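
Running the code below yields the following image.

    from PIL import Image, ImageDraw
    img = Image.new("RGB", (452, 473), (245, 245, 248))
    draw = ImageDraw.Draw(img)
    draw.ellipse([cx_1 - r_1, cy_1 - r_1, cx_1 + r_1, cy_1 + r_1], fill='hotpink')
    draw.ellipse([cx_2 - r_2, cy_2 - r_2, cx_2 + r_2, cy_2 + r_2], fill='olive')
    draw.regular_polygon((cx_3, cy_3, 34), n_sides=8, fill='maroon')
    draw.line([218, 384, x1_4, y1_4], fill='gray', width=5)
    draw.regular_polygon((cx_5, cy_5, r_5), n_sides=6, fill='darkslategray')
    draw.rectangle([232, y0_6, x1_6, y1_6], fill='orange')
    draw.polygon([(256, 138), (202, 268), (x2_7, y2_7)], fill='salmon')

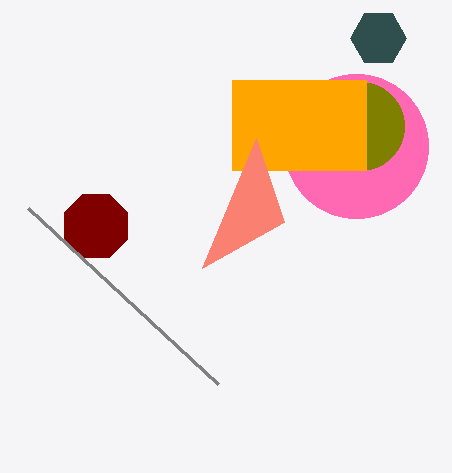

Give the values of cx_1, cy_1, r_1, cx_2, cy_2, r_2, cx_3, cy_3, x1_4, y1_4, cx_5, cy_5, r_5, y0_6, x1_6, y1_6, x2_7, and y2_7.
cx_1 = 356; cy_1 = 146; r_1 = 72; cx_2 = 360; cy_2 = 126; r_2 = 44; cx_3 = 96; cy_3 = 226; x1_4 = 28; y1_4 = 208; cx_5 = 378; cy_5 = 38; r_5 = 28; y0_6 = 80; x1_6 = 366; y1_6 = 170; x2_7 = 284; y2_7 = 222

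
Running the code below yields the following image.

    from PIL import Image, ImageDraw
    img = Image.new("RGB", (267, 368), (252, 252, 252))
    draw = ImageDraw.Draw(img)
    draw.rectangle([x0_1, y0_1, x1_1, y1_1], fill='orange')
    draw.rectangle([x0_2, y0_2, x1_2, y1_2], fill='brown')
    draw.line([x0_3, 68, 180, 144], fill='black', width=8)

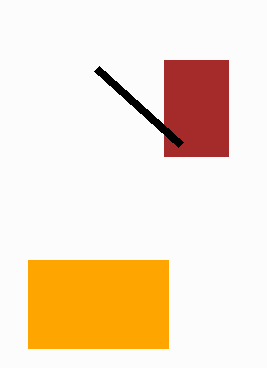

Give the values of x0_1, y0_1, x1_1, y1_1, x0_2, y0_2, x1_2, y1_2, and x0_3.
x0_1 = 28; y0_1 = 260; x1_1 = 168; y1_1 = 348; x0_2 = 164; y0_2 = 60; x1_2 = 228; y1_2 = 156; x0_3 = 96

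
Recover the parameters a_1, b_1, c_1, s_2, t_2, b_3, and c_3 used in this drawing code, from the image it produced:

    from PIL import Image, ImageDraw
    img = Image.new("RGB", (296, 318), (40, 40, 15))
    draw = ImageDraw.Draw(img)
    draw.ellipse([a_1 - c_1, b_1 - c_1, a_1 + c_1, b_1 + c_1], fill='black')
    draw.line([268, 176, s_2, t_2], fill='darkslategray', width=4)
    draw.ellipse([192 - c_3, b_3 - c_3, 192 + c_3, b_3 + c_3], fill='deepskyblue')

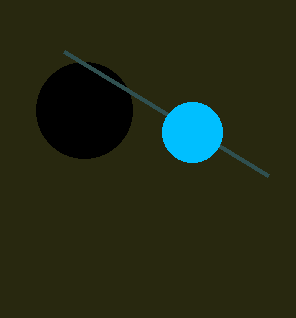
a_1 = 84; b_1 = 110; c_1 = 48; s_2 = 64; t_2 = 52; b_3 = 132; c_3 = 30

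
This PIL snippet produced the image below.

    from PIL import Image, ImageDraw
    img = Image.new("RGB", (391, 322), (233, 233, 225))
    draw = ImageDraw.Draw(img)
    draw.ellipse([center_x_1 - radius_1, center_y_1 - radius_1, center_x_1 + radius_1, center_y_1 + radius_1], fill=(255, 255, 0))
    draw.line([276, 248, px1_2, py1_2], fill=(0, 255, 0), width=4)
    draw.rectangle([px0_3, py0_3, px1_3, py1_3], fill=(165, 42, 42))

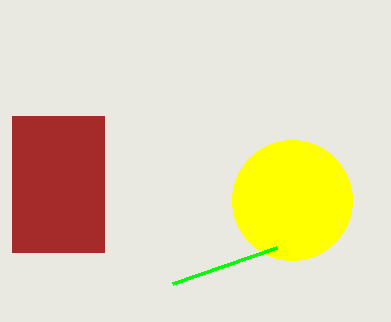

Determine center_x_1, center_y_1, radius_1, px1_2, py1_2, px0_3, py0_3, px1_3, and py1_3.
center_x_1 = 292; center_y_1 = 200; radius_1 = 60; px1_2 = 172; py1_2 = 284; px0_3 = 12; py0_3 = 116; px1_3 = 104; py1_3 = 252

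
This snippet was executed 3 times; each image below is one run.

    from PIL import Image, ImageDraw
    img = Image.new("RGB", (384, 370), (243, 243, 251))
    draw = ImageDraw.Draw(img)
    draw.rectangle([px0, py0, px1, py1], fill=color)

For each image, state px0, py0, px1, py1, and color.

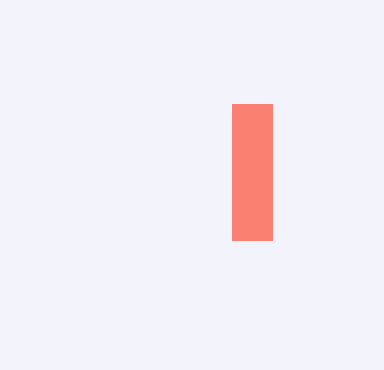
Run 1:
px0 = 232; py0 = 104; px1 = 272; py1 = 240; color = 'salmon'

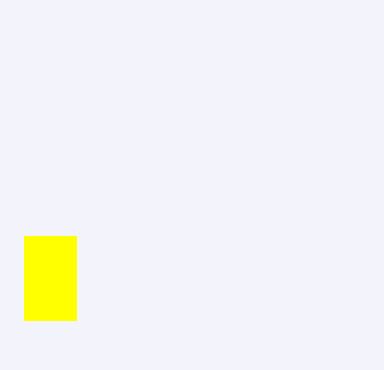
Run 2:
px0 = 24; py0 = 236; px1 = 76; py1 = 320; color = 'yellow'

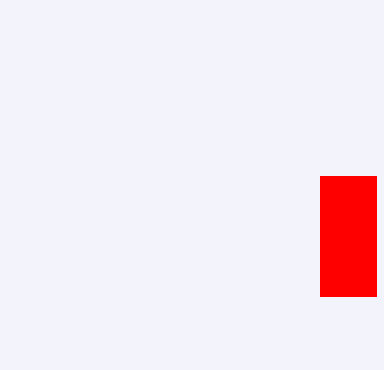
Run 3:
px0 = 320
py0 = 176
px1 = 376
py1 = 296
color = 'red'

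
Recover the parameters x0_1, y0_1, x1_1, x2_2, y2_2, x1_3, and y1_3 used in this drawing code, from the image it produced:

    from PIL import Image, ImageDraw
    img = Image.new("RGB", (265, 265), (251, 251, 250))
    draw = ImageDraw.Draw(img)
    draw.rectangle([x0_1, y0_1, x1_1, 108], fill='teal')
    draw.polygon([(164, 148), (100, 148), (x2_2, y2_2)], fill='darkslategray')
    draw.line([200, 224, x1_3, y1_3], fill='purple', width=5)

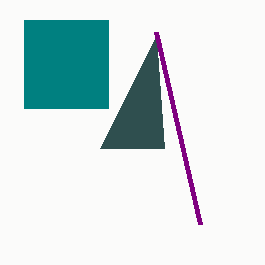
x0_1 = 24; y0_1 = 20; x1_1 = 108; x2_2 = 156; y2_2 = 36; x1_3 = 156; y1_3 = 32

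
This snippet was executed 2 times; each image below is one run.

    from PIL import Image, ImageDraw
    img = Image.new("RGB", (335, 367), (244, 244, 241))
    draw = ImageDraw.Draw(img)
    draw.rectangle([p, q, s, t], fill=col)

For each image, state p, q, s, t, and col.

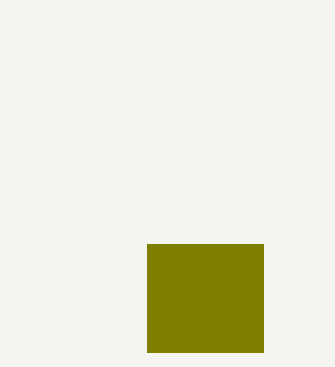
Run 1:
p = 147; q = 244; s = 263; t = 352; col = 'olive'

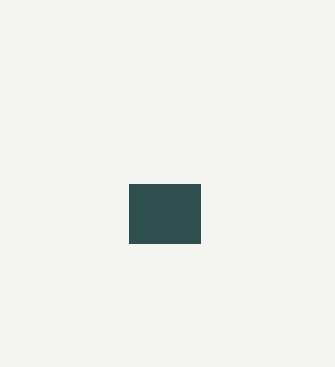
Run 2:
p = 129; q = 184; s = 200; t = 243; col = 'darkslategray'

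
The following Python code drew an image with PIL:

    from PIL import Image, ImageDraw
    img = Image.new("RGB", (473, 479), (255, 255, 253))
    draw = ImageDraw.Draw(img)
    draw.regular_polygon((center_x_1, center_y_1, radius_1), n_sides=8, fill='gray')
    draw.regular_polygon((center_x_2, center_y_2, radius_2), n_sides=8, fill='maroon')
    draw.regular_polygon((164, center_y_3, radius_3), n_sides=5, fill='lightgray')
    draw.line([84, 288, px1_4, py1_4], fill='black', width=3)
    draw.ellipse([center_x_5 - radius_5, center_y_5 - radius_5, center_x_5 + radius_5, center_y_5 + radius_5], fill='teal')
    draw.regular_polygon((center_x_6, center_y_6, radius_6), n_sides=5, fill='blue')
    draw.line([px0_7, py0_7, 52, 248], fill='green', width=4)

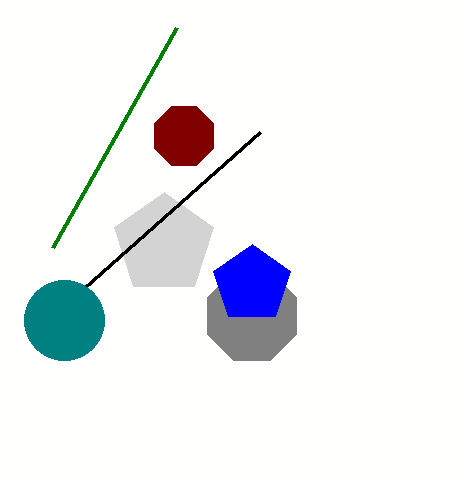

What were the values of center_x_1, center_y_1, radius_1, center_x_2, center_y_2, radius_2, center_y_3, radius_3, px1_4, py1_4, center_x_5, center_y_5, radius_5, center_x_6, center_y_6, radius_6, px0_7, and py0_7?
center_x_1 = 252, center_y_1 = 316, radius_1 = 48, center_x_2 = 184, center_y_2 = 136, radius_2 = 32, center_y_3 = 244, radius_3 = 52, px1_4 = 260, py1_4 = 132, center_x_5 = 64, center_y_5 = 320, radius_5 = 40, center_x_6 = 252, center_y_6 = 284, radius_6 = 40, px0_7 = 176, py0_7 = 28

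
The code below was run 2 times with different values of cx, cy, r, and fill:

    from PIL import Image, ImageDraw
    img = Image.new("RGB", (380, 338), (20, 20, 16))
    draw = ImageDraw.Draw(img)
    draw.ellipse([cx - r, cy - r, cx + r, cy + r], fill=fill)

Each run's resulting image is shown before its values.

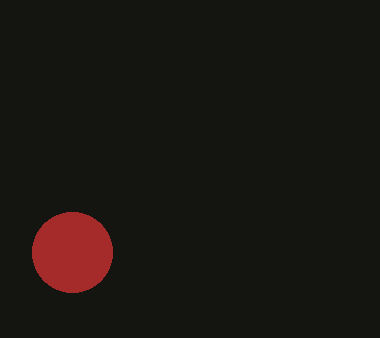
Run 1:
cx = 72
cy = 252
r = 40
fill = 'brown'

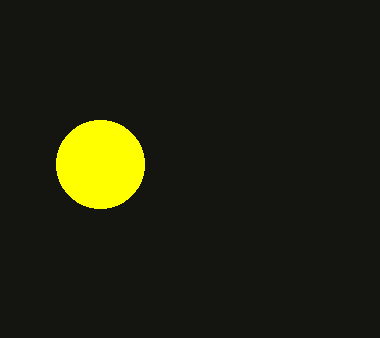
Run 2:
cx = 100, cy = 164, r = 44, fill = 'yellow'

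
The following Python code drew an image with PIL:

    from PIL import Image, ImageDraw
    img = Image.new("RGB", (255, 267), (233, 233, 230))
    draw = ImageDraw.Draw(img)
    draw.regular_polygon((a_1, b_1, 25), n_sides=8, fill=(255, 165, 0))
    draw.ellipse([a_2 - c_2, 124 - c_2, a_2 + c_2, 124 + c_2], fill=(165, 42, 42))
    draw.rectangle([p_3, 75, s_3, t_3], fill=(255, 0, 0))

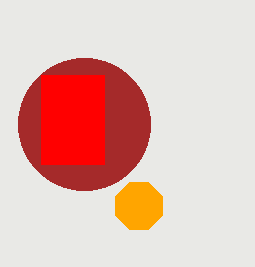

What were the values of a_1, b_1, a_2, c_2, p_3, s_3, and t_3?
a_1 = 139; b_1 = 206; a_2 = 84; c_2 = 66; p_3 = 41; s_3 = 104; t_3 = 164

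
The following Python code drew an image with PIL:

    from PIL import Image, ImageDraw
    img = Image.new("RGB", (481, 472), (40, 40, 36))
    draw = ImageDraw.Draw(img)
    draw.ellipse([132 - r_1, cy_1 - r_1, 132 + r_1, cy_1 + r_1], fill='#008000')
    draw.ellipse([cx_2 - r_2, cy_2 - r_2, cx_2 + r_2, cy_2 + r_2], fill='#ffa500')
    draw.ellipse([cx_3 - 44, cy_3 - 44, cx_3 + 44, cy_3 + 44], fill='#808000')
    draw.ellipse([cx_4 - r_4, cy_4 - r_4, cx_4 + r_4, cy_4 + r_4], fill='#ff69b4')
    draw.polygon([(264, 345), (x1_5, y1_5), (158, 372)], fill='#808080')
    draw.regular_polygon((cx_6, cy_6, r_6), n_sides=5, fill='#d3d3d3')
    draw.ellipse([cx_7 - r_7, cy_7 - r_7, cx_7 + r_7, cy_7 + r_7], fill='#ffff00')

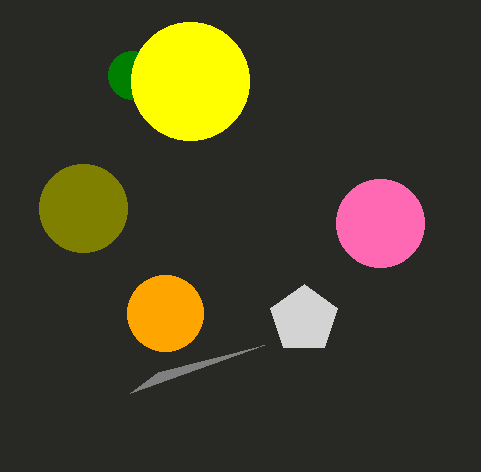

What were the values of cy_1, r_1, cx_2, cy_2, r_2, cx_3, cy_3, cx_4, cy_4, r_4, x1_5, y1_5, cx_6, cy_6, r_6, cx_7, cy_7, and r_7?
cy_1 = 75; r_1 = 24; cx_2 = 165; cy_2 = 313; r_2 = 38; cx_3 = 83; cy_3 = 208; cx_4 = 380; cy_4 = 223; r_4 = 44; x1_5 = 130; y1_5 = 393; cx_6 = 304; cy_6 = 319; r_6 = 35; cx_7 = 190; cy_7 = 81; r_7 = 59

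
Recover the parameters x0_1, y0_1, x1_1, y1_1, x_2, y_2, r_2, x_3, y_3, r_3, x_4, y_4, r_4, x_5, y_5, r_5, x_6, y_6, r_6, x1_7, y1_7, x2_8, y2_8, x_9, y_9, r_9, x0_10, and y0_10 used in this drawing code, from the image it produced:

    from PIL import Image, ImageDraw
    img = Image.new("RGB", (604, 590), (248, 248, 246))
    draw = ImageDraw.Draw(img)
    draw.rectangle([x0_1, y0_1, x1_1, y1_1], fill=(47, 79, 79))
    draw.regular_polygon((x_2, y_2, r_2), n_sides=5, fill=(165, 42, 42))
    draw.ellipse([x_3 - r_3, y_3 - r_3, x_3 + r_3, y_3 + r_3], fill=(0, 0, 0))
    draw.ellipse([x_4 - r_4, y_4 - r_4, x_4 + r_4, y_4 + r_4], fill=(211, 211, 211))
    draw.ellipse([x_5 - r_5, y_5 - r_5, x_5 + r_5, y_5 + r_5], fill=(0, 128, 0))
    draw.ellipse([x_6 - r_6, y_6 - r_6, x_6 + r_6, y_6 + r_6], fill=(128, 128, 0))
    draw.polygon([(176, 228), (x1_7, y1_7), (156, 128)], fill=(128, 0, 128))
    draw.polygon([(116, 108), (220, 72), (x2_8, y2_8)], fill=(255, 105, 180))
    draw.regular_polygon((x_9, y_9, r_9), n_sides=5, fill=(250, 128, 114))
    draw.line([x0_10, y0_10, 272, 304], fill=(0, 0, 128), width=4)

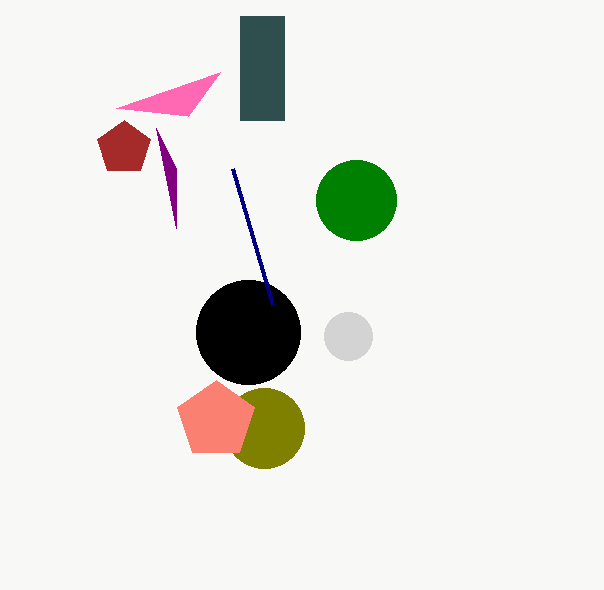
x0_1 = 240; y0_1 = 16; x1_1 = 284; y1_1 = 120; x_2 = 124; y_2 = 148; r_2 = 28; x_3 = 248; y_3 = 332; r_3 = 52; x_4 = 348; y_4 = 336; r_4 = 24; x_5 = 356; y_5 = 200; r_5 = 40; x_6 = 264; y_6 = 428; r_6 = 40; x1_7 = 176; y1_7 = 168; x2_8 = 188; y2_8 = 116; x_9 = 216; y_9 = 420; r_9 = 40; x0_10 = 232; y0_10 = 168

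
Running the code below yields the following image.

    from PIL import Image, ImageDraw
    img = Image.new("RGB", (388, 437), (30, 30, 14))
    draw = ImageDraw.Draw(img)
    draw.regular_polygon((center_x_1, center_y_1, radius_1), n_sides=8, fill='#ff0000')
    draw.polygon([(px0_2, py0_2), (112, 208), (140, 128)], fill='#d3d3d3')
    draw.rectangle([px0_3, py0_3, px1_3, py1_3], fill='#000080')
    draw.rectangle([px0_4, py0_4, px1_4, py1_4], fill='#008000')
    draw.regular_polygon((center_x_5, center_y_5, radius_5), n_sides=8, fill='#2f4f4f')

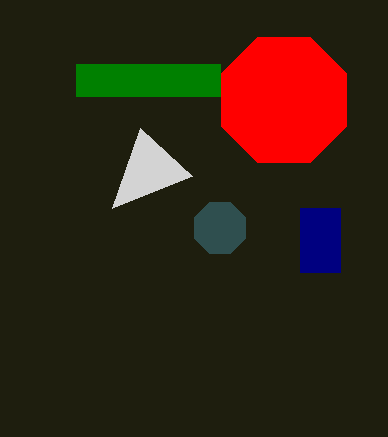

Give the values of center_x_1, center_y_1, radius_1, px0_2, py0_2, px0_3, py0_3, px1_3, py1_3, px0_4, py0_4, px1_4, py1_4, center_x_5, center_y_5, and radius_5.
center_x_1 = 284; center_y_1 = 100; radius_1 = 68; px0_2 = 192; py0_2 = 176; px0_3 = 300; py0_3 = 208; px1_3 = 340; py1_3 = 272; px0_4 = 76; py0_4 = 64; px1_4 = 220; py1_4 = 96; center_x_5 = 220; center_y_5 = 228; radius_5 = 28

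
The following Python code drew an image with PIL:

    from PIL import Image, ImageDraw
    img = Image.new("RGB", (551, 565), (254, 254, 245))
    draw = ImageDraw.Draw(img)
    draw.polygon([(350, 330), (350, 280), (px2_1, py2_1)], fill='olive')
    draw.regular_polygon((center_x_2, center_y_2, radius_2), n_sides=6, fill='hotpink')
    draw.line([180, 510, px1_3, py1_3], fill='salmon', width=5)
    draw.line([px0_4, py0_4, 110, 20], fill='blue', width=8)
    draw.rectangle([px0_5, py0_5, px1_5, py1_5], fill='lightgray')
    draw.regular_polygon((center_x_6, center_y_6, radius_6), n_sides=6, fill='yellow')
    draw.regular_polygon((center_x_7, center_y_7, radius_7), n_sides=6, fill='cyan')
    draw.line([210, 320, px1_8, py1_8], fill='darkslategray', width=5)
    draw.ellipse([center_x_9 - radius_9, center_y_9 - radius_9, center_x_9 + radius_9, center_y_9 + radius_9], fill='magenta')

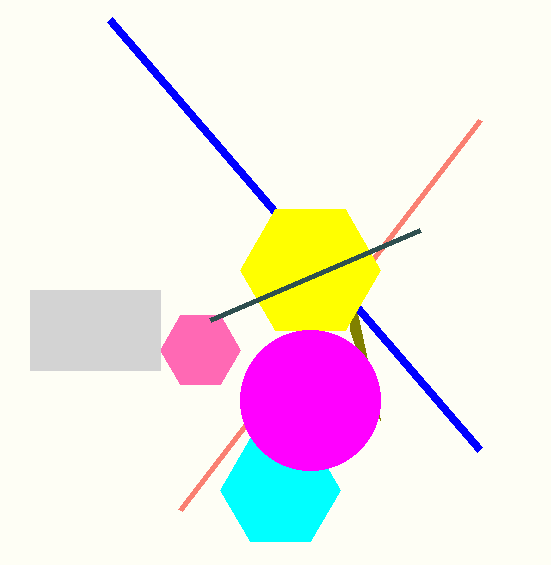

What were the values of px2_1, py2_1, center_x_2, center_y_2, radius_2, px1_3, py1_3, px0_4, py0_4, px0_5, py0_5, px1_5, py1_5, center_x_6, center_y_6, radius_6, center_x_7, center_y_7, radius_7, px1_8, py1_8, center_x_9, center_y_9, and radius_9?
px2_1 = 380; py2_1 = 420; center_x_2 = 200; center_y_2 = 350; radius_2 = 40; px1_3 = 480; py1_3 = 120; px0_4 = 480; py0_4 = 450; px0_5 = 30; py0_5 = 290; px1_5 = 160; py1_5 = 370; center_x_6 = 310; center_y_6 = 270; radius_6 = 70; center_x_7 = 280; center_y_7 = 490; radius_7 = 60; px1_8 = 420; py1_8 = 230; center_x_9 = 310; center_y_9 = 400; radius_9 = 70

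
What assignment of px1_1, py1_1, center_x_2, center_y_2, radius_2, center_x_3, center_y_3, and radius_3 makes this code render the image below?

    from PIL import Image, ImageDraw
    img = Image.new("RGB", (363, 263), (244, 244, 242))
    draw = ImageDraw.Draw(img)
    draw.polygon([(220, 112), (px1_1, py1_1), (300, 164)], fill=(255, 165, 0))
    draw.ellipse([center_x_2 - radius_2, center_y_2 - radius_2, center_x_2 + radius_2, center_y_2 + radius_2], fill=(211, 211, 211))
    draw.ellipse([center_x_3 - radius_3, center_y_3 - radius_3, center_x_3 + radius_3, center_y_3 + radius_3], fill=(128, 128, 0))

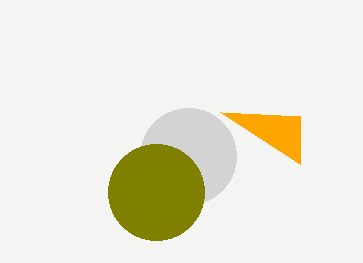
px1_1 = 300, py1_1 = 116, center_x_2 = 188, center_y_2 = 156, radius_2 = 48, center_x_3 = 156, center_y_3 = 192, radius_3 = 48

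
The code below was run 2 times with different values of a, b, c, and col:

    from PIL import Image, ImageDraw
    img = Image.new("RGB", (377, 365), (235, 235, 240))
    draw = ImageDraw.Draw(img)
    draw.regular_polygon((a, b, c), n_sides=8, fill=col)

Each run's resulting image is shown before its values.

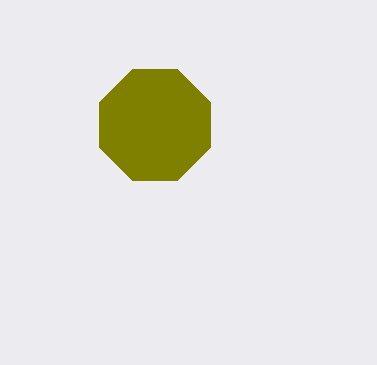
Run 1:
a = 155
b = 125
c = 60
col = 'olive'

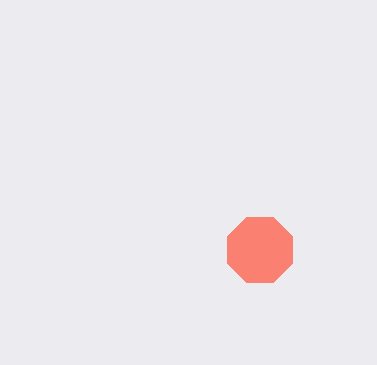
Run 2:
a = 260, b = 250, c = 35, col = 'salmon'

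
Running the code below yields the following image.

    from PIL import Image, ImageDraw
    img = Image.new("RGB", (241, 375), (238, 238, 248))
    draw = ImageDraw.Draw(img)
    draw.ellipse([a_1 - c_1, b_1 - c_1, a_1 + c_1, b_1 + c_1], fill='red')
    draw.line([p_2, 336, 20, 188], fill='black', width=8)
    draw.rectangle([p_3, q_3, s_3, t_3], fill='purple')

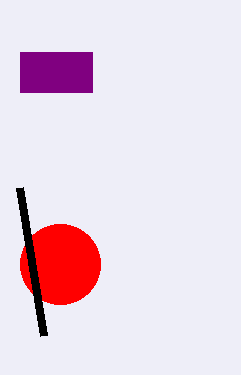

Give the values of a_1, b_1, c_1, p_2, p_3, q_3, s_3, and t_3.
a_1 = 60
b_1 = 264
c_1 = 40
p_2 = 44
p_3 = 20
q_3 = 52
s_3 = 92
t_3 = 92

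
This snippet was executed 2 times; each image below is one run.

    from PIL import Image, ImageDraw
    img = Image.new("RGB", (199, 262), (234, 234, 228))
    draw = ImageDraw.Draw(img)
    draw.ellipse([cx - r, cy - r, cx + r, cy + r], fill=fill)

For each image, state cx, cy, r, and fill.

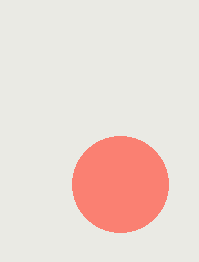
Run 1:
cx = 120; cy = 184; r = 48; fill = 'salmon'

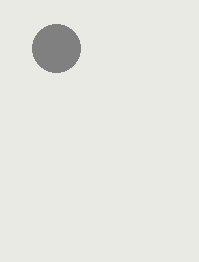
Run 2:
cx = 56; cy = 48; r = 24; fill = 'gray'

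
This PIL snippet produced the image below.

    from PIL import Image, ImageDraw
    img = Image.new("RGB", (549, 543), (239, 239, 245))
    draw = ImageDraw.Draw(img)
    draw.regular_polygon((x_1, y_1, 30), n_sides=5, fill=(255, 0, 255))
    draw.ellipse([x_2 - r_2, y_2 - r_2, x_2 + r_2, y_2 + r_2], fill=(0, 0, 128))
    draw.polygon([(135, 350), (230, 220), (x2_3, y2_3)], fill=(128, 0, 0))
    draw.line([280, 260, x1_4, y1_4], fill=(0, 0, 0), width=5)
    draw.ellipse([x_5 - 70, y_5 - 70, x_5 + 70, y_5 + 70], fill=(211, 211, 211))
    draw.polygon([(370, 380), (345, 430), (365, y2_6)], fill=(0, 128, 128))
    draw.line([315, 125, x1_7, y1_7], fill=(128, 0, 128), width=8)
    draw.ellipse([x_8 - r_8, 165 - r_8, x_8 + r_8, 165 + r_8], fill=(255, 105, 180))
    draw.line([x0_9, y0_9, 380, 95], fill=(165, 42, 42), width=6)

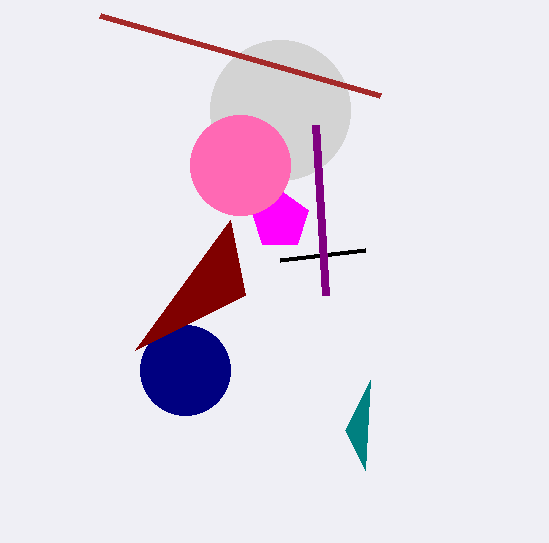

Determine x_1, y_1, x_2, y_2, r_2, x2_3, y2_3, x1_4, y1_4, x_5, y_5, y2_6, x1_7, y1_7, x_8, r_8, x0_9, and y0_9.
x_1 = 280; y_1 = 220; x_2 = 185; y_2 = 370; r_2 = 45; x2_3 = 245; y2_3 = 295; x1_4 = 365; y1_4 = 250; x_5 = 280; y_5 = 110; y2_6 = 470; x1_7 = 325; y1_7 = 295; x_8 = 240; r_8 = 50; x0_9 = 100; y0_9 = 15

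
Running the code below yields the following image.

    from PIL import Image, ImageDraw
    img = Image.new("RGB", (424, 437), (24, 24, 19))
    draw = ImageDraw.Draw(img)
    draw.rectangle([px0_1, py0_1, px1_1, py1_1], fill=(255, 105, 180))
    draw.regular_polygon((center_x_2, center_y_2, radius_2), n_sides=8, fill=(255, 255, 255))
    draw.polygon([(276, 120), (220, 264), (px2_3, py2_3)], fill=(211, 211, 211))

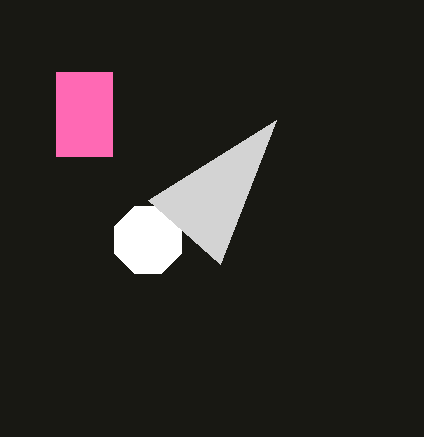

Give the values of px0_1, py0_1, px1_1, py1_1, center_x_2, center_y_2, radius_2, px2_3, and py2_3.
px0_1 = 56, py0_1 = 72, px1_1 = 112, py1_1 = 156, center_x_2 = 148, center_y_2 = 240, radius_2 = 36, px2_3 = 148, py2_3 = 200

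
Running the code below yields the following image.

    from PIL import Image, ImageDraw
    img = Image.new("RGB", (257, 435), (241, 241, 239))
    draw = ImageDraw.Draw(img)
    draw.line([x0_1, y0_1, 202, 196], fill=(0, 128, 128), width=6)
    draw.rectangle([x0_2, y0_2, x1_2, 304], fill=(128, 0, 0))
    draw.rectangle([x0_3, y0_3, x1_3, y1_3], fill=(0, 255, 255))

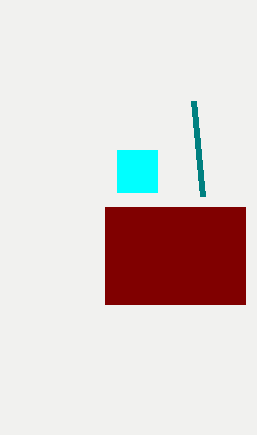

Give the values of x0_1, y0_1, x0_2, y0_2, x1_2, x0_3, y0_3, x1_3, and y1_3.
x0_1 = 193; y0_1 = 101; x0_2 = 105; y0_2 = 207; x1_2 = 245; x0_3 = 117; y0_3 = 150; x1_3 = 157; y1_3 = 192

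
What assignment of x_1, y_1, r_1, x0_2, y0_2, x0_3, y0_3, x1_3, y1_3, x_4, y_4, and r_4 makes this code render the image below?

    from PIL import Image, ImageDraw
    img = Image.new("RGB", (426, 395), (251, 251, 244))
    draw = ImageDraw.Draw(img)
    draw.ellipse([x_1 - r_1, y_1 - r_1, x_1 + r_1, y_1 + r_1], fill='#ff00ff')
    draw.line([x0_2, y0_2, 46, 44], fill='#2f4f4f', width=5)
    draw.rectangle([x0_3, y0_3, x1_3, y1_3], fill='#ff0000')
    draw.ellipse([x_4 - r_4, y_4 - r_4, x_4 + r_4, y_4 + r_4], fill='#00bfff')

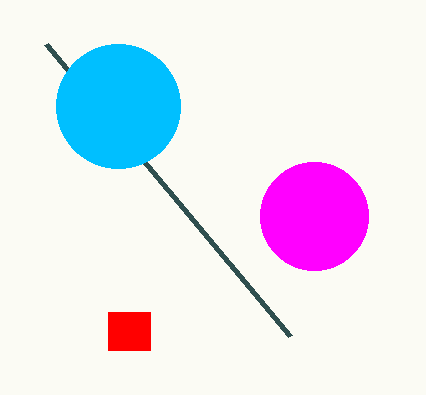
x_1 = 314
y_1 = 216
r_1 = 54
x0_2 = 290
y0_2 = 336
x0_3 = 108
y0_3 = 312
x1_3 = 150
y1_3 = 350
x_4 = 118
y_4 = 106
r_4 = 62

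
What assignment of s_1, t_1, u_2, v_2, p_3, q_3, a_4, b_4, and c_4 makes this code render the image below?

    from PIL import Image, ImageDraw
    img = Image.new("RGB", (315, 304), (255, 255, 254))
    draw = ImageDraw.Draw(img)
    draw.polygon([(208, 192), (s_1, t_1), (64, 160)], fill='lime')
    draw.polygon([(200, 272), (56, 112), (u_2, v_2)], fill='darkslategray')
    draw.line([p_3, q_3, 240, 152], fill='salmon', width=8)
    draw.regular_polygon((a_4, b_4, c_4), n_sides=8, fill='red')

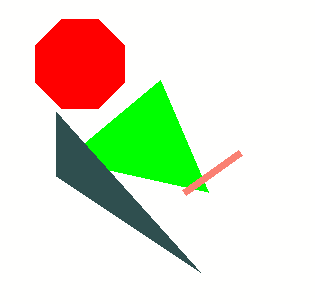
s_1 = 160
t_1 = 80
u_2 = 56
v_2 = 176
p_3 = 184
q_3 = 192
a_4 = 80
b_4 = 64
c_4 = 48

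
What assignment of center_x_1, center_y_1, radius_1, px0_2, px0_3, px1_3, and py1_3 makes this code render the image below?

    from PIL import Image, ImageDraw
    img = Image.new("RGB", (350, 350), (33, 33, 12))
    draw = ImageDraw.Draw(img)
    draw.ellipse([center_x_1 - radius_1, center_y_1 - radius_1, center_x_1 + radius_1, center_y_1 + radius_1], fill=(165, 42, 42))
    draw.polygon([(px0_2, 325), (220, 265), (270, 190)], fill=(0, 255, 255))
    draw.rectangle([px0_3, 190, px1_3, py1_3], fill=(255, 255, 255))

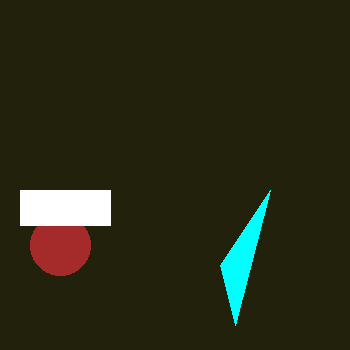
center_x_1 = 60, center_y_1 = 245, radius_1 = 30, px0_2 = 235, px0_3 = 20, px1_3 = 110, py1_3 = 225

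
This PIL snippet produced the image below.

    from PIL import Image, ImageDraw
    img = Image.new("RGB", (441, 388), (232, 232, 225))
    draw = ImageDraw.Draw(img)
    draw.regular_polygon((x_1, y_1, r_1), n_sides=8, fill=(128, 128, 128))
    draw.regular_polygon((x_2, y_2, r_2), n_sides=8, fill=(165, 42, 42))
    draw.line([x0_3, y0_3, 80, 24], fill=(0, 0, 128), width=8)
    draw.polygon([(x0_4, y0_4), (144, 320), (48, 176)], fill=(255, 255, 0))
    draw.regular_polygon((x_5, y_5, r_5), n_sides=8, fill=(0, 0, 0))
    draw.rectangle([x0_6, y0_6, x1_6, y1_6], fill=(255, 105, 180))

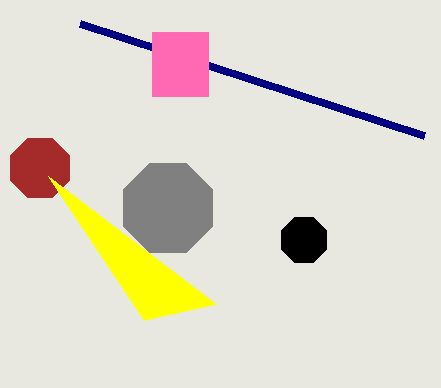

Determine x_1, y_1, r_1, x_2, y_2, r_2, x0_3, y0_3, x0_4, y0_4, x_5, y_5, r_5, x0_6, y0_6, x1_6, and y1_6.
x_1 = 168; y_1 = 208; r_1 = 48; x_2 = 40; y_2 = 168; r_2 = 32; x0_3 = 424; y0_3 = 136; x0_4 = 216; y0_4 = 304; x_5 = 304; y_5 = 240; r_5 = 24; x0_6 = 152; y0_6 = 32; x1_6 = 208; y1_6 = 96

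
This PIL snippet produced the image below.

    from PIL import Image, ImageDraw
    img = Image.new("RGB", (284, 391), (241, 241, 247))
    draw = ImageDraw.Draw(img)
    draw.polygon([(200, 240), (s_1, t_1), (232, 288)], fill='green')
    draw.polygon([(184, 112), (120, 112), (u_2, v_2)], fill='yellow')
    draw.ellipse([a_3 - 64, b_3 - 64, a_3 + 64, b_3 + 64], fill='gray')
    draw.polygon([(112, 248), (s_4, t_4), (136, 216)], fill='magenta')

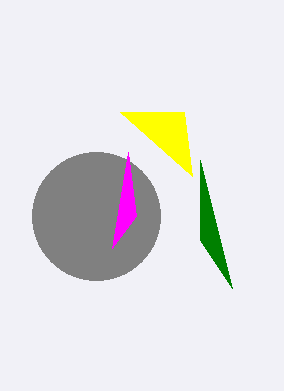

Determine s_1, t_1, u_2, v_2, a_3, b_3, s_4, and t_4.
s_1 = 200; t_1 = 160; u_2 = 192; v_2 = 176; a_3 = 96; b_3 = 216; s_4 = 128; t_4 = 152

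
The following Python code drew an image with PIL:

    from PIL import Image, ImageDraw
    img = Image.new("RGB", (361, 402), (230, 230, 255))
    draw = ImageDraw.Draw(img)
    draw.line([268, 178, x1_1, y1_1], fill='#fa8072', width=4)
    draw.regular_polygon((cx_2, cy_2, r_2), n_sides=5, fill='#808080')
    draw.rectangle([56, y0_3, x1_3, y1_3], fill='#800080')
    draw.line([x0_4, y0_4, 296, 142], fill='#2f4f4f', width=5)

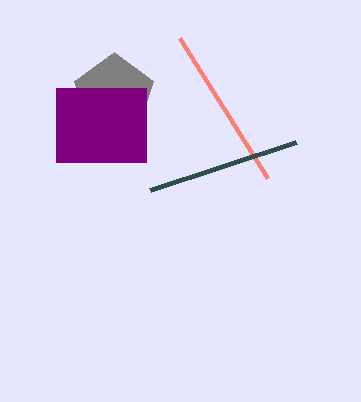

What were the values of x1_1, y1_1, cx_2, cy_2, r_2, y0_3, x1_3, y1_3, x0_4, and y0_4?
x1_1 = 180; y1_1 = 38; cx_2 = 114; cy_2 = 94; r_2 = 42; y0_3 = 88; x1_3 = 146; y1_3 = 162; x0_4 = 150; y0_4 = 190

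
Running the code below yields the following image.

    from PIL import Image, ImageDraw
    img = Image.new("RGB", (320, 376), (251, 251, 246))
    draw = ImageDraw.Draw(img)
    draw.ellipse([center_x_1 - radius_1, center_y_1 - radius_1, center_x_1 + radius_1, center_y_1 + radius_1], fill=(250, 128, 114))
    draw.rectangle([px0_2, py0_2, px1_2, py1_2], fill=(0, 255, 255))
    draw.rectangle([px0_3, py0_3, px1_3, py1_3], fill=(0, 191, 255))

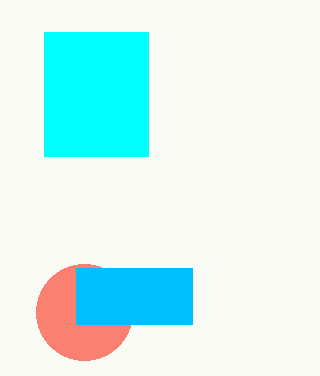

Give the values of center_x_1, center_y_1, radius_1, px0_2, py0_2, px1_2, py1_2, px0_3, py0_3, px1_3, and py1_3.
center_x_1 = 84, center_y_1 = 312, radius_1 = 48, px0_2 = 44, py0_2 = 32, px1_2 = 148, py1_2 = 156, px0_3 = 76, py0_3 = 268, px1_3 = 192, py1_3 = 324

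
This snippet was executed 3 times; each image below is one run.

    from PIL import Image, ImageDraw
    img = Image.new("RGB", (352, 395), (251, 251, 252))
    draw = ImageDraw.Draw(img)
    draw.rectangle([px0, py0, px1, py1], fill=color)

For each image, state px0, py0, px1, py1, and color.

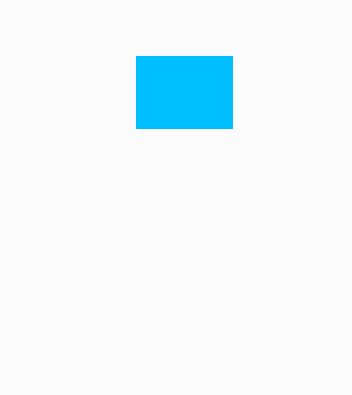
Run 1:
px0 = 136; py0 = 56; px1 = 232; py1 = 128; color = 'deepskyblue'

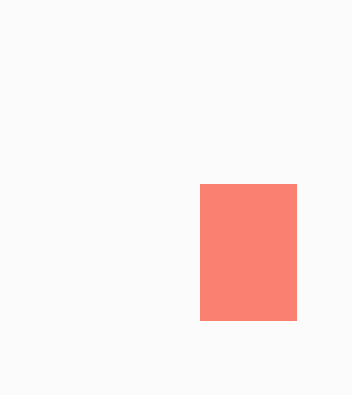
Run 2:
px0 = 200, py0 = 184, px1 = 296, py1 = 320, color = 'salmon'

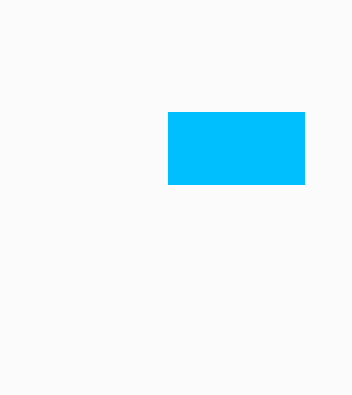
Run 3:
px0 = 168; py0 = 112; px1 = 304; py1 = 184; color = 'deepskyblue'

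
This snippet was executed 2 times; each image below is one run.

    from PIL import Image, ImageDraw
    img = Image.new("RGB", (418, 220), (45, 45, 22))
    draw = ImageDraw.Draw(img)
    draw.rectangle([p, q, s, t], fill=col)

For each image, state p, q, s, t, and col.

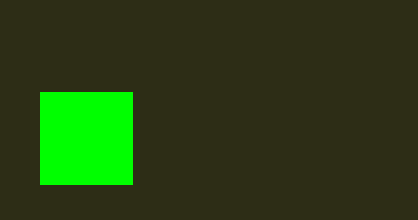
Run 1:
p = 40, q = 92, s = 132, t = 184, col = 'lime'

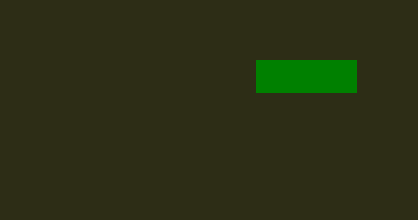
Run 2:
p = 256
q = 60
s = 356
t = 92
col = 'green'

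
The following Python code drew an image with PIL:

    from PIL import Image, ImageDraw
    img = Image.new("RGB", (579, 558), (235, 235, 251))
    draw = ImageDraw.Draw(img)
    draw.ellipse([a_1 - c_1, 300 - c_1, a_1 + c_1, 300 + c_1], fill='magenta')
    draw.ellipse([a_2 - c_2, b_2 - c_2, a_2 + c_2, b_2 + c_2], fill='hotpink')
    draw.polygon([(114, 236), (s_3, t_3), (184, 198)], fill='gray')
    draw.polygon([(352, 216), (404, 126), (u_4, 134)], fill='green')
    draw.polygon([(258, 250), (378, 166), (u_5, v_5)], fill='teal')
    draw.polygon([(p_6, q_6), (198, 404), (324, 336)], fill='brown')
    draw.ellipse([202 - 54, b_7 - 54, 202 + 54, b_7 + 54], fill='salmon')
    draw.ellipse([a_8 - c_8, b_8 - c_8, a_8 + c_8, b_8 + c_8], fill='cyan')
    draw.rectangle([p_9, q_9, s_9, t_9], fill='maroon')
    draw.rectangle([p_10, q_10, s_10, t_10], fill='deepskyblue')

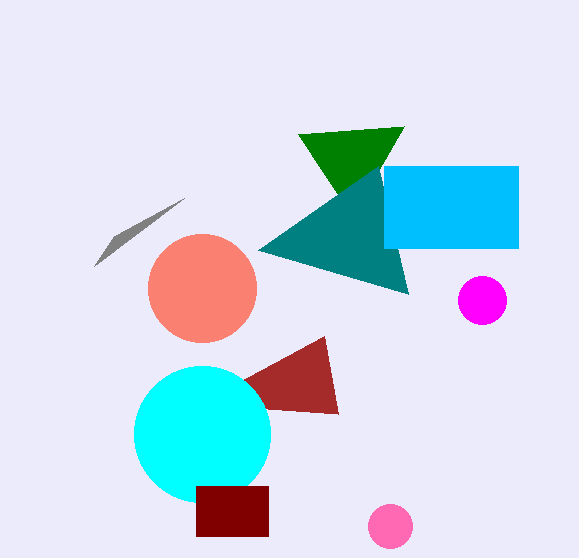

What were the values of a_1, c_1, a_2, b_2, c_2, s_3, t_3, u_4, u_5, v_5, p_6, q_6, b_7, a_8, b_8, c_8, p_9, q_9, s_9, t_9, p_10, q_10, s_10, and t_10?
a_1 = 482, c_1 = 24, a_2 = 390, b_2 = 526, c_2 = 22, s_3 = 94, t_3 = 266, u_4 = 298, u_5 = 408, v_5 = 294, p_6 = 338, q_6 = 414, b_7 = 288, a_8 = 202, b_8 = 434, c_8 = 68, p_9 = 196, q_9 = 486, s_9 = 268, t_9 = 536, p_10 = 384, q_10 = 166, s_10 = 518, t_10 = 248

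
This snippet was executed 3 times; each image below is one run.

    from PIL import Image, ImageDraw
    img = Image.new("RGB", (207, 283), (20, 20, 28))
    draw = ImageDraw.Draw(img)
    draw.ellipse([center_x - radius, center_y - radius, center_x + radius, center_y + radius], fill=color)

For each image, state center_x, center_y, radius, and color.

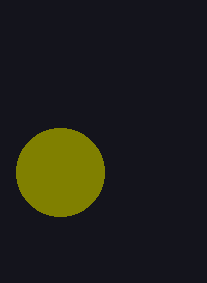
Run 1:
center_x = 60, center_y = 172, radius = 44, color = 'olive'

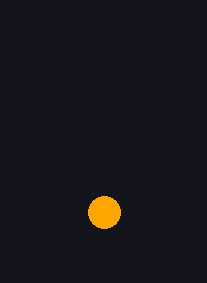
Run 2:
center_x = 104, center_y = 212, radius = 16, color = 'orange'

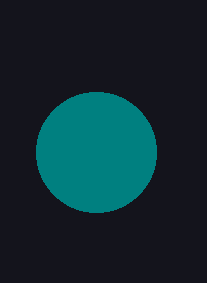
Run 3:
center_x = 96; center_y = 152; radius = 60; color = 'teal'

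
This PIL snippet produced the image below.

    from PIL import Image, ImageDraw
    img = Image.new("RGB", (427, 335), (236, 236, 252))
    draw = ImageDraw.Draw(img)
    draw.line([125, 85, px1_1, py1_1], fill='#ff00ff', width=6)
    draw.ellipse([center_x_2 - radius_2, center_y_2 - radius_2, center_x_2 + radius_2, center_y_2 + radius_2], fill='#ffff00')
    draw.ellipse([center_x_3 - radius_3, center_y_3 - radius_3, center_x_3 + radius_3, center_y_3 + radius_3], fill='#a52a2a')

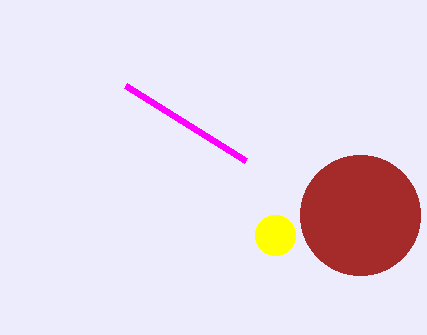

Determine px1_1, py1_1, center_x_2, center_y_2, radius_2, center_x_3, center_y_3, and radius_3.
px1_1 = 245; py1_1 = 160; center_x_2 = 275; center_y_2 = 235; radius_2 = 20; center_x_3 = 360; center_y_3 = 215; radius_3 = 60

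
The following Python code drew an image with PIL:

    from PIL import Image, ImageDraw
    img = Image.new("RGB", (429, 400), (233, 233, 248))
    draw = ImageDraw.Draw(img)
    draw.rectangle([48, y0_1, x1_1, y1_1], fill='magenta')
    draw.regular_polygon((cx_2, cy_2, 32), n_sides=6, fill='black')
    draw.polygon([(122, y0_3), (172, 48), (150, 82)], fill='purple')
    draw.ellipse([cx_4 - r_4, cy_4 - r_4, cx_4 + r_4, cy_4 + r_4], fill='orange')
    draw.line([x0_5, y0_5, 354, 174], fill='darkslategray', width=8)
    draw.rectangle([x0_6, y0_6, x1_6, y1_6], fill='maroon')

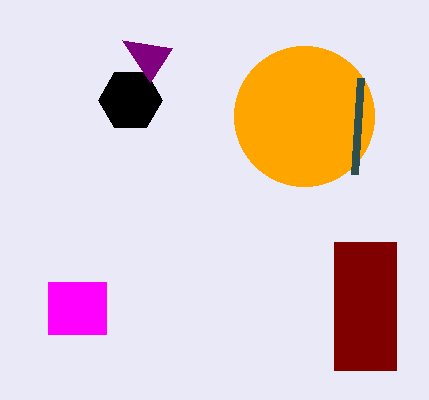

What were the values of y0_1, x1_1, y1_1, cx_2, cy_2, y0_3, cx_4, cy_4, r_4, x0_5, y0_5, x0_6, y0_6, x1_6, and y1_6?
y0_1 = 282; x1_1 = 106; y1_1 = 334; cx_2 = 130; cy_2 = 100; y0_3 = 40; cx_4 = 304; cy_4 = 116; r_4 = 70; x0_5 = 360; y0_5 = 78; x0_6 = 334; y0_6 = 242; x1_6 = 396; y1_6 = 370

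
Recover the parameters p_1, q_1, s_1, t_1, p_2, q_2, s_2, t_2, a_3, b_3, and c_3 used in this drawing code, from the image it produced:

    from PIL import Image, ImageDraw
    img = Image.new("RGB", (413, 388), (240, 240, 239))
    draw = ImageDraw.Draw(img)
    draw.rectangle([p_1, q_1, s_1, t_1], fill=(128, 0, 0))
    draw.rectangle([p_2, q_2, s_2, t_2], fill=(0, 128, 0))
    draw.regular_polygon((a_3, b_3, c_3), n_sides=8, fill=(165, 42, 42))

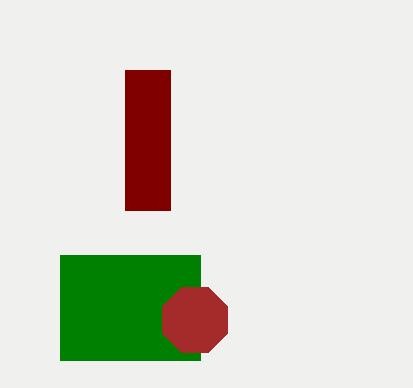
p_1 = 125, q_1 = 70, s_1 = 170, t_1 = 210, p_2 = 60, q_2 = 255, s_2 = 200, t_2 = 360, a_3 = 195, b_3 = 320, c_3 = 35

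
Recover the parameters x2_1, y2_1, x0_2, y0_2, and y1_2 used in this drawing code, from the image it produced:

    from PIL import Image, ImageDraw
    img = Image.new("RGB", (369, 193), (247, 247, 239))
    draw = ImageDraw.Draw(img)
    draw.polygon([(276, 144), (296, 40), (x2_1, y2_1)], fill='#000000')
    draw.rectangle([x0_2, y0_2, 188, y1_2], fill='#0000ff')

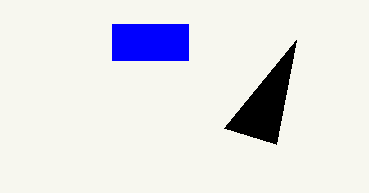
x2_1 = 224, y2_1 = 128, x0_2 = 112, y0_2 = 24, y1_2 = 60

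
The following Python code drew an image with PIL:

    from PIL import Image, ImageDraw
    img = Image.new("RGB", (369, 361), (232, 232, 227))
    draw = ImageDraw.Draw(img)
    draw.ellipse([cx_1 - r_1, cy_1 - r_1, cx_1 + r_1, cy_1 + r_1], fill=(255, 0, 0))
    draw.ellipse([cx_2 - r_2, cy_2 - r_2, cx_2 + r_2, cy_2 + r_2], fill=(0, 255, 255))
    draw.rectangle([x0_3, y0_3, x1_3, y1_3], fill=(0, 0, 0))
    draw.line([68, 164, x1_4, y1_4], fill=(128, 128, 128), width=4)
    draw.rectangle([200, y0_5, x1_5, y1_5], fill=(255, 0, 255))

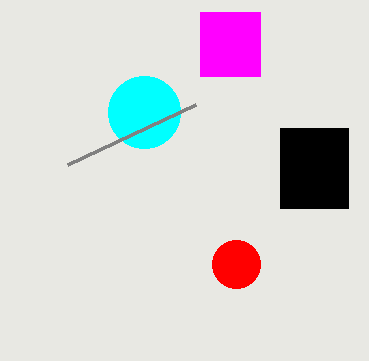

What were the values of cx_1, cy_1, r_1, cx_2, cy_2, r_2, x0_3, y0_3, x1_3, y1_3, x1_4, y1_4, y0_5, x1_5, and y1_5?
cx_1 = 236; cy_1 = 264; r_1 = 24; cx_2 = 144; cy_2 = 112; r_2 = 36; x0_3 = 280; y0_3 = 128; x1_3 = 348; y1_3 = 208; x1_4 = 196; y1_4 = 104; y0_5 = 12; x1_5 = 260; y1_5 = 76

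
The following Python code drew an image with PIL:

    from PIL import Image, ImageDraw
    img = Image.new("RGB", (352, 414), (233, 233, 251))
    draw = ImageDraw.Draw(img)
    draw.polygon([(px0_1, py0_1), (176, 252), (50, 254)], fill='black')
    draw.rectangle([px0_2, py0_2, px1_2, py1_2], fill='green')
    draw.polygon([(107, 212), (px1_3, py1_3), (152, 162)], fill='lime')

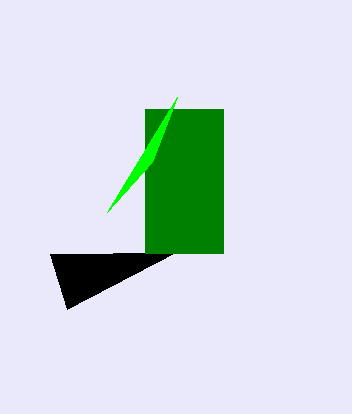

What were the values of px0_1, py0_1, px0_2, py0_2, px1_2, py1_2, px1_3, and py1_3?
px0_1 = 67
py0_1 = 309
px0_2 = 145
py0_2 = 109
px1_2 = 223
py1_2 = 253
px1_3 = 177
py1_3 = 97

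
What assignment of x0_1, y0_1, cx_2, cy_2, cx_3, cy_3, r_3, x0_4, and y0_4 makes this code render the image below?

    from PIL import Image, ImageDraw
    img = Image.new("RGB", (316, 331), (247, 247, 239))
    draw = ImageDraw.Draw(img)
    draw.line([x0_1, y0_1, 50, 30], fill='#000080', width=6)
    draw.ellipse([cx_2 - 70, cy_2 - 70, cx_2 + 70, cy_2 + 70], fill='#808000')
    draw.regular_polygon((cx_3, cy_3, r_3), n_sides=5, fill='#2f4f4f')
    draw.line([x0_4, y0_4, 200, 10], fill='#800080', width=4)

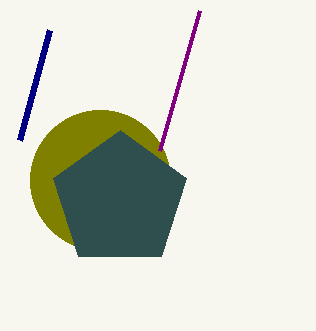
x0_1 = 20; y0_1 = 140; cx_2 = 100; cy_2 = 180; cx_3 = 120; cy_3 = 200; r_3 = 70; x0_4 = 160; y0_4 = 150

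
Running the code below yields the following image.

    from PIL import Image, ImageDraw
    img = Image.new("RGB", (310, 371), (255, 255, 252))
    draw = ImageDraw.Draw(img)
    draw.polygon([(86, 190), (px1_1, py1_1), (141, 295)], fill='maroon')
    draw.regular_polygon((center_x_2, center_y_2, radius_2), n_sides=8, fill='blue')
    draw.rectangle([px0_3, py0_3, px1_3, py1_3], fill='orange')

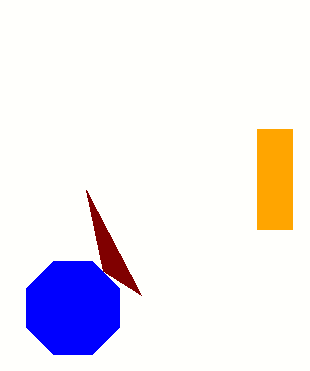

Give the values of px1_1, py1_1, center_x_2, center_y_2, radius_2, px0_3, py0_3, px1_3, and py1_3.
px1_1 = 103, py1_1 = 271, center_x_2 = 73, center_y_2 = 308, radius_2 = 50, px0_3 = 257, py0_3 = 129, px1_3 = 292, py1_3 = 229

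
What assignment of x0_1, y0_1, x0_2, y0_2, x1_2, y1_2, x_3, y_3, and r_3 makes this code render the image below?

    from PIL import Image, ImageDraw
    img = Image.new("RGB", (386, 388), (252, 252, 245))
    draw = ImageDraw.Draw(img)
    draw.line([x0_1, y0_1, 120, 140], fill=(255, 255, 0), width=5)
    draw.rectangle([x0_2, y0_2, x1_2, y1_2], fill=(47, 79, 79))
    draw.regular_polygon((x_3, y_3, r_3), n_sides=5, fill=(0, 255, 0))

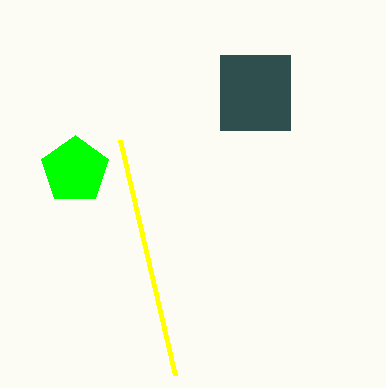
x0_1 = 175, y0_1 = 375, x0_2 = 220, y0_2 = 55, x1_2 = 290, y1_2 = 130, x_3 = 75, y_3 = 170, r_3 = 35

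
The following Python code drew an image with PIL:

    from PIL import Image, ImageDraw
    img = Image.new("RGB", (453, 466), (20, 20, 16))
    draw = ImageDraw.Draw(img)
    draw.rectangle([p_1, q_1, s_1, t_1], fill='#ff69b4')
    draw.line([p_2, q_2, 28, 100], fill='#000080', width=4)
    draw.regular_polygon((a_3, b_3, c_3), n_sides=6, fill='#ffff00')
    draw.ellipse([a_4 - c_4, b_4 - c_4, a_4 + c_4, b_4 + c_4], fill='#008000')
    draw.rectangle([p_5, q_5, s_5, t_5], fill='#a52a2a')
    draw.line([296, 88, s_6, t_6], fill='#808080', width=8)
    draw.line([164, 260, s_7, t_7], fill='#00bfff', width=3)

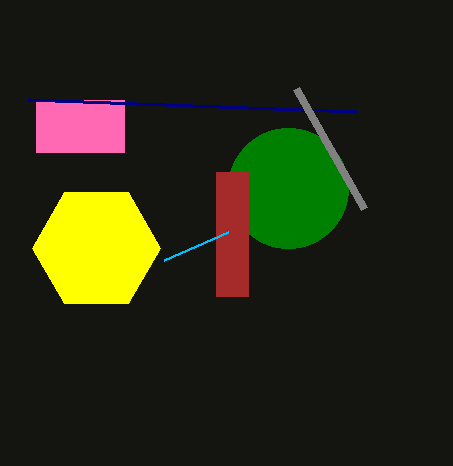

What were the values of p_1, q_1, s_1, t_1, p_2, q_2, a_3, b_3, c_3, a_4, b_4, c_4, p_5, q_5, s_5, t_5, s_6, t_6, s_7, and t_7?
p_1 = 36, q_1 = 100, s_1 = 124, t_1 = 152, p_2 = 356, q_2 = 112, a_3 = 96, b_3 = 248, c_3 = 64, a_4 = 288, b_4 = 188, c_4 = 60, p_5 = 216, q_5 = 172, s_5 = 248, t_5 = 296, s_6 = 364, t_6 = 208, s_7 = 228, t_7 = 232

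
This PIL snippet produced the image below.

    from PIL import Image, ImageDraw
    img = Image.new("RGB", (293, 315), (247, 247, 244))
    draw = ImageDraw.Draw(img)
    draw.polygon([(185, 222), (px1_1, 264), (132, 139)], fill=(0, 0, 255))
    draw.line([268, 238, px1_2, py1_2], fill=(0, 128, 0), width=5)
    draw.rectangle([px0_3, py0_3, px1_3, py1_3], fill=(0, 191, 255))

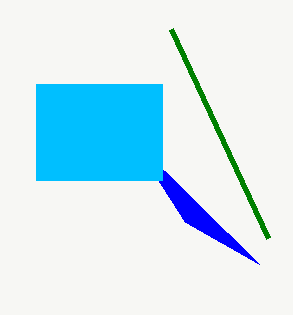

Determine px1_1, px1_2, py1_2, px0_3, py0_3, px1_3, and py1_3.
px1_1 = 259, px1_2 = 171, py1_2 = 29, px0_3 = 36, py0_3 = 84, px1_3 = 162, py1_3 = 180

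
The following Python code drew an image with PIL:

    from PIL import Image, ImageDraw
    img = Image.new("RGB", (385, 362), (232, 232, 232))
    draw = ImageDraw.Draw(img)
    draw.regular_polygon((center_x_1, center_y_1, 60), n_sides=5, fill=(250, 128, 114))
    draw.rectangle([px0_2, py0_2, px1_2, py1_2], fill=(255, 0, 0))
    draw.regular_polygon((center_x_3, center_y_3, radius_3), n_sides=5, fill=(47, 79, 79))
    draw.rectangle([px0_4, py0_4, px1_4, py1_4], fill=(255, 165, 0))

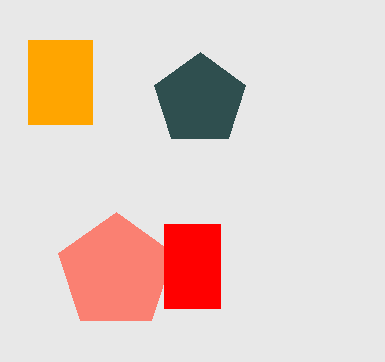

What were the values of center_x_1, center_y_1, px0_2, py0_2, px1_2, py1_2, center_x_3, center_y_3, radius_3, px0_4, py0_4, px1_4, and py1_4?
center_x_1 = 116
center_y_1 = 272
px0_2 = 164
py0_2 = 224
px1_2 = 220
py1_2 = 308
center_x_3 = 200
center_y_3 = 100
radius_3 = 48
px0_4 = 28
py0_4 = 40
px1_4 = 92
py1_4 = 124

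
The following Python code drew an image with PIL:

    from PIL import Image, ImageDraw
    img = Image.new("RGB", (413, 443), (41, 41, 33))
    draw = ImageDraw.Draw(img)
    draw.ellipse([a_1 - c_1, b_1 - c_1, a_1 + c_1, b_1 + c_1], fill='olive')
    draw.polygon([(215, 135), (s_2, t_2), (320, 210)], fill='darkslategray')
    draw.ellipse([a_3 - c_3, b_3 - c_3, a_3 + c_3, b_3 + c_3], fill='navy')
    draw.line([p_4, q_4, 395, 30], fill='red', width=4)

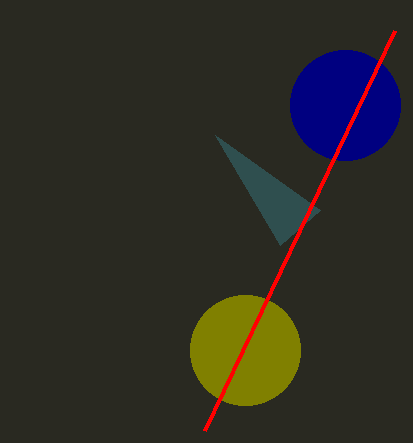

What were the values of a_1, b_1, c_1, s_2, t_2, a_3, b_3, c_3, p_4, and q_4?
a_1 = 245, b_1 = 350, c_1 = 55, s_2 = 280, t_2 = 245, a_3 = 345, b_3 = 105, c_3 = 55, p_4 = 205, q_4 = 430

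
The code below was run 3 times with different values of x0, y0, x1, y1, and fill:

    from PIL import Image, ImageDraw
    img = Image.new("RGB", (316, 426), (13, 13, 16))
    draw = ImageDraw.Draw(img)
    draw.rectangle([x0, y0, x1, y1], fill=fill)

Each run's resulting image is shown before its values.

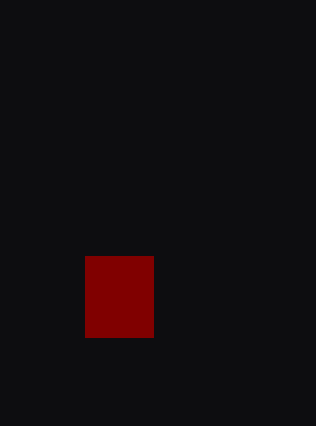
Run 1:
x0 = 85; y0 = 256; x1 = 153; y1 = 337; fill = 'maroon'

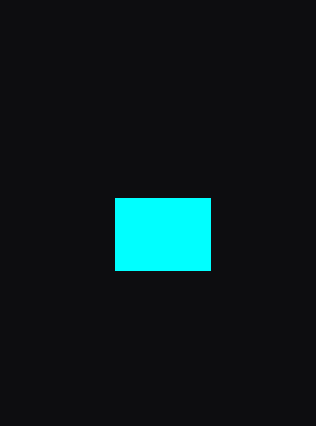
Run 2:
x0 = 115, y0 = 198, x1 = 210, y1 = 270, fill = 'cyan'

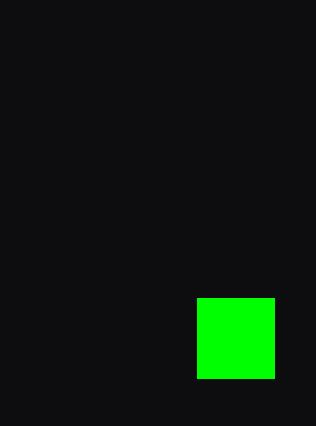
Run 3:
x0 = 197; y0 = 298; x1 = 274; y1 = 378; fill = 'lime'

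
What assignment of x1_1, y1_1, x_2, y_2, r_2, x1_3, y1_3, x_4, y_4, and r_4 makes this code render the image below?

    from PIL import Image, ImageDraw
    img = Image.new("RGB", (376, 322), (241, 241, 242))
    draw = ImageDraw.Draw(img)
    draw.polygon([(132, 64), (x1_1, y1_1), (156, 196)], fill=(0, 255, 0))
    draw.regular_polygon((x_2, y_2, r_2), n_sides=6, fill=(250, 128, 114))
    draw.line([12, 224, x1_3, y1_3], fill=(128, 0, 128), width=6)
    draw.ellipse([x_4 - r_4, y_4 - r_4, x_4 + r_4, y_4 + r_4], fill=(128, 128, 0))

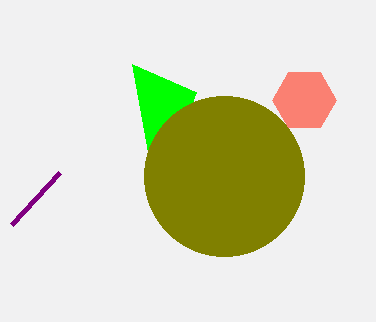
x1_1 = 196, y1_1 = 92, x_2 = 304, y_2 = 100, r_2 = 32, x1_3 = 60, y1_3 = 172, x_4 = 224, y_4 = 176, r_4 = 80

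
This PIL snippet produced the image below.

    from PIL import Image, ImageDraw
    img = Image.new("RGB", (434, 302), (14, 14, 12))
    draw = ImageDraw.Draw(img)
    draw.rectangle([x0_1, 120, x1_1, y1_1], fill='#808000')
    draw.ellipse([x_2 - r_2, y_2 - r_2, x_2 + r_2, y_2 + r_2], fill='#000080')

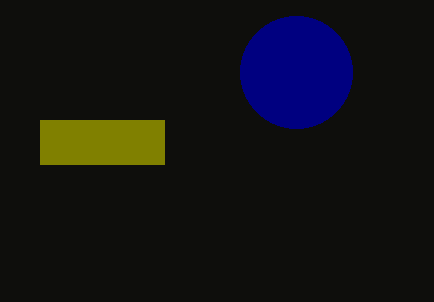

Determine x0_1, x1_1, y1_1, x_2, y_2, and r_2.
x0_1 = 40, x1_1 = 164, y1_1 = 164, x_2 = 296, y_2 = 72, r_2 = 56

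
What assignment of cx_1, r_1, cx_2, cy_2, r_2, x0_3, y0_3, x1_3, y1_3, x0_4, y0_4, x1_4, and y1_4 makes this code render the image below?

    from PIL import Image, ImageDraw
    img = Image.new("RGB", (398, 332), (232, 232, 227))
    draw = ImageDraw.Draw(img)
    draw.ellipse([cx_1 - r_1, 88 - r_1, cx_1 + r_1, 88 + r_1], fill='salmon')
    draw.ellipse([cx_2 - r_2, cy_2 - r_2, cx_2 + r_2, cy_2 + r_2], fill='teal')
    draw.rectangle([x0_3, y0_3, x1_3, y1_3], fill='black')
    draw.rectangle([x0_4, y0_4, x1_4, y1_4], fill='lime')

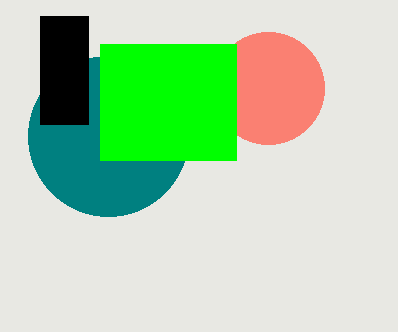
cx_1 = 268; r_1 = 56; cx_2 = 108; cy_2 = 136; r_2 = 80; x0_3 = 40; y0_3 = 16; x1_3 = 88; y1_3 = 124; x0_4 = 100; y0_4 = 44; x1_4 = 236; y1_4 = 160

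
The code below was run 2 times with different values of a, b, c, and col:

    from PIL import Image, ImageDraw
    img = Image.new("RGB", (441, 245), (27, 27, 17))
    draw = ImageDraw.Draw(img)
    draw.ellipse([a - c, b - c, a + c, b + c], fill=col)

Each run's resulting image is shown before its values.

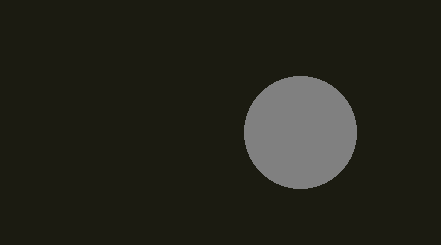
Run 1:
a = 300, b = 132, c = 56, col = 'gray'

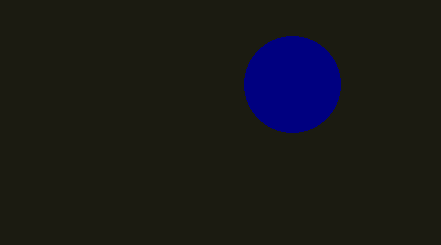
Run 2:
a = 292
b = 84
c = 48
col = 'navy'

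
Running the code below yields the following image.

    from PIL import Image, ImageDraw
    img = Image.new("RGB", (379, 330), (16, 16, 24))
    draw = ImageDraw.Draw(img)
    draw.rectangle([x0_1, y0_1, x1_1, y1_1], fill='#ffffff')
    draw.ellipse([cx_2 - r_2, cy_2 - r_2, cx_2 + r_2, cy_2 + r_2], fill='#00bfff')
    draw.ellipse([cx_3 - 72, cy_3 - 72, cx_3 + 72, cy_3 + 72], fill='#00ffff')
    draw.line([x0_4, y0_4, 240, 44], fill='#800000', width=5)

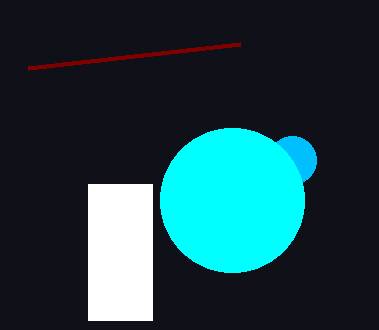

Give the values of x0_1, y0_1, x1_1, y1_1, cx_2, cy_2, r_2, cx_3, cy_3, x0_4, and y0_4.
x0_1 = 88; y0_1 = 184; x1_1 = 152; y1_1 = 320; cx_2 = 292; cy_2 = 160; r_2 = 24; cx_3 = 232; cy_3 = 200; x0_4 = 28; y0_4 = 68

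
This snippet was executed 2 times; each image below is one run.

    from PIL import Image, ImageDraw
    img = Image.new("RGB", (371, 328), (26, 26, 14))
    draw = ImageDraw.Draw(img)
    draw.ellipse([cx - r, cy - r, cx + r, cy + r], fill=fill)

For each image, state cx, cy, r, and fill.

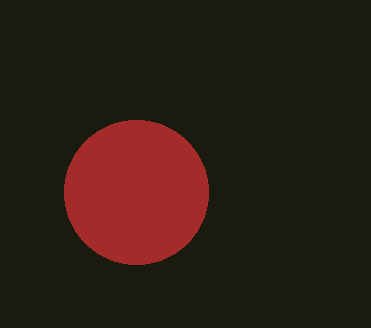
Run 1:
cx = 136, cy = 192, r = 72, fill = 'brown'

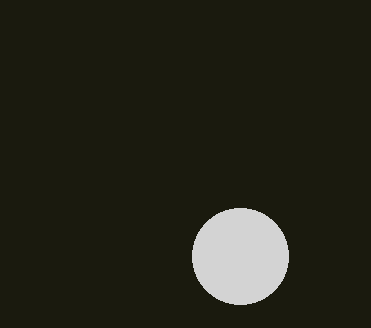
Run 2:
cx = 240
cy = 256
r = 48
fill = 'lightgray'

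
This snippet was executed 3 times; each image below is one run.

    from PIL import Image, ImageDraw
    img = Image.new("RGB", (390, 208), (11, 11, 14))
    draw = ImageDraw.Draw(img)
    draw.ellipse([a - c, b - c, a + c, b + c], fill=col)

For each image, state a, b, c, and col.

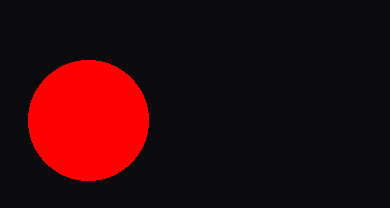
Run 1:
a = 88
b = 120
c = 60
col = 'red'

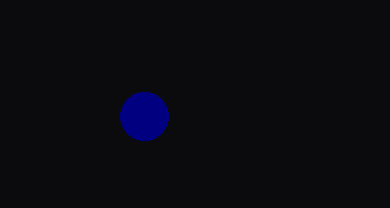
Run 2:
a = 144, b = 116, c = 24, col = 'navy'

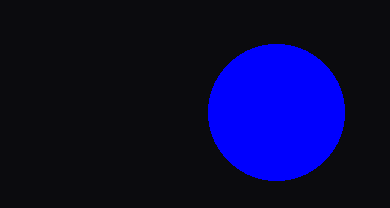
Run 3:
a = 276
b = 112
c = 68
col = 'blue'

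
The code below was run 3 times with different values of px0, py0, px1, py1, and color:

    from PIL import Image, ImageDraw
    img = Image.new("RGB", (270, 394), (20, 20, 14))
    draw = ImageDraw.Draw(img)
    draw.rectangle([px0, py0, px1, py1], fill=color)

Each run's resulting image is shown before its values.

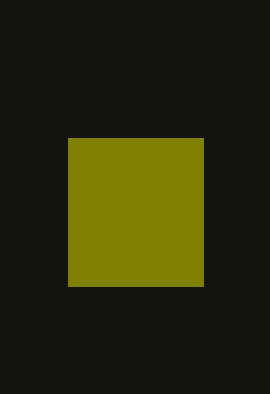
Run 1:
px0 = 68
py0 = 138
px1 = 203
py1 = 286
color = 'olive'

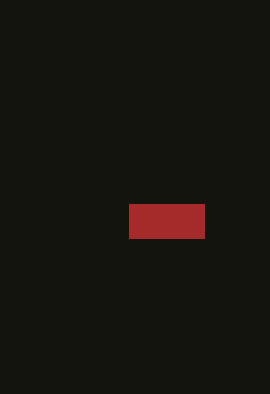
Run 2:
px0 = 129, py0 = 204, px1 = 204, py1 = 238, color = 'brown'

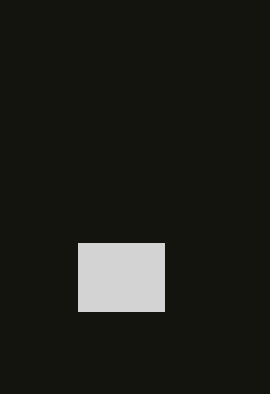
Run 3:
px0 = 78, py0 = 243, px1 = 164, py1 = 311, color = 'lightgray'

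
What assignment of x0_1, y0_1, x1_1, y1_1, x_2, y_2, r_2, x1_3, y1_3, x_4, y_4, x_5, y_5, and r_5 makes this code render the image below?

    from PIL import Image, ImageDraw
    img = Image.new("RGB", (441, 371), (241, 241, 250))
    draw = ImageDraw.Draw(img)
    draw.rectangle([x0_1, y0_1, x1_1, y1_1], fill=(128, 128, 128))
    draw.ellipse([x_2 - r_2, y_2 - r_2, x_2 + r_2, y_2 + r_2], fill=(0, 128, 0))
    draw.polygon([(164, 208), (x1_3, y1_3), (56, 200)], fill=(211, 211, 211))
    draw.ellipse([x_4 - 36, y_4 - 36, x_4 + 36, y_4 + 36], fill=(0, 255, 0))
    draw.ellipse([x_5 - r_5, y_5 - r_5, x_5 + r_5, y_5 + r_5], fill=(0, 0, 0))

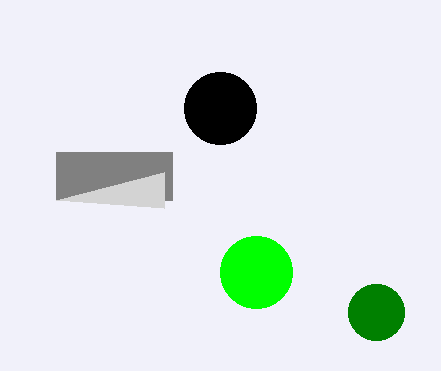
x0_1 = 56, y0_1 = 152, x1_1 = 172, y1_1 = 200, x_2 = 376, y_2 = 312, r_2 = 28, x1_3 = 164, y1_3 = 172, x_4 = 256, y_4 = 272, x_5 = 220, y_5 = 108, r_5 = 36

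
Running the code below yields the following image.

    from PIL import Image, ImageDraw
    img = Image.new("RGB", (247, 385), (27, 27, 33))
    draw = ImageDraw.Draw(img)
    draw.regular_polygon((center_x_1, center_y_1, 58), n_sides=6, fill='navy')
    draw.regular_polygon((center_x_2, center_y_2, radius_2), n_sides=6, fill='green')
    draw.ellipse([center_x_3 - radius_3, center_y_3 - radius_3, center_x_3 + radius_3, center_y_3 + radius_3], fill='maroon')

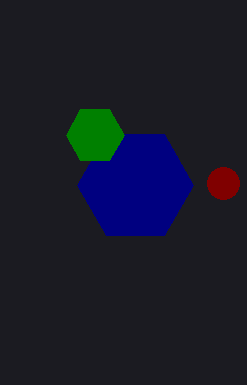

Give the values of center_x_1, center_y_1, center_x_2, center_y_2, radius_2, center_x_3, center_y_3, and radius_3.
center_x_1 = 135; center_y_1 = 185; center_x_2 = 95; center_y_2 = 135; radius_2 = 29; center_x_3 = 223; center_y_3 = 183; radius_3 = 16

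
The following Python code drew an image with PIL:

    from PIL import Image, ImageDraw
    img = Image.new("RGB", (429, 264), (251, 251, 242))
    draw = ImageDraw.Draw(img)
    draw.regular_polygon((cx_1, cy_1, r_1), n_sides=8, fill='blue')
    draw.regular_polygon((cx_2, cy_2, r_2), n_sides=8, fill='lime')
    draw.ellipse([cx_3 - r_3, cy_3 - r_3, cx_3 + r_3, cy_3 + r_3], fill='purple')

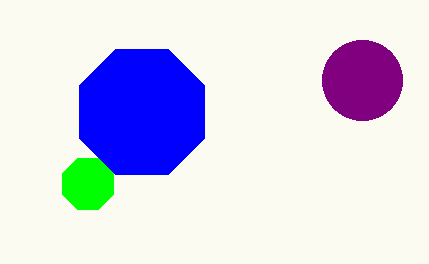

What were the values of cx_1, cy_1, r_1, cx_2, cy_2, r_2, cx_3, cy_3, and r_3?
cx_1 = 142; cy_1 = 112; r_1 = 68; cx_2 = 88; cy_2 = 184; r_2 = 28; cx_3 = 362; cy_3 = 80; r_3 = 40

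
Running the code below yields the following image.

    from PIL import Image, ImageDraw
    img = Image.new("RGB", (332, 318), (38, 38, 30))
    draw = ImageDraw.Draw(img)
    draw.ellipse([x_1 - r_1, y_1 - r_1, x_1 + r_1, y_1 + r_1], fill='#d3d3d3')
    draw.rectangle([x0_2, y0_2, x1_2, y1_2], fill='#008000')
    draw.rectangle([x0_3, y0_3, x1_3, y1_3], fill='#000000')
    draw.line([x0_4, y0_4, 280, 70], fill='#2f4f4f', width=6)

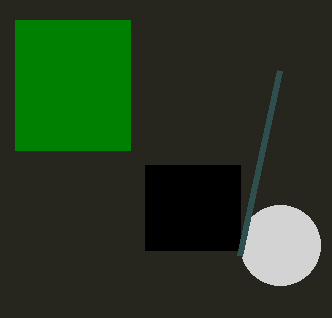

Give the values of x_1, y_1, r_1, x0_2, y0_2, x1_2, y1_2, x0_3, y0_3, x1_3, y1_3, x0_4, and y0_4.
x_1 = 280
y_1 = 245
r_1 = 40
x0_2 = 15
y0_2 = 20
x1_2 = 130
y1_2 = 150
x0_3 = 145
y0_3 = 165
x1_3 = 240
y1_3 = 250
x0_4 = 240
y0_4 = 255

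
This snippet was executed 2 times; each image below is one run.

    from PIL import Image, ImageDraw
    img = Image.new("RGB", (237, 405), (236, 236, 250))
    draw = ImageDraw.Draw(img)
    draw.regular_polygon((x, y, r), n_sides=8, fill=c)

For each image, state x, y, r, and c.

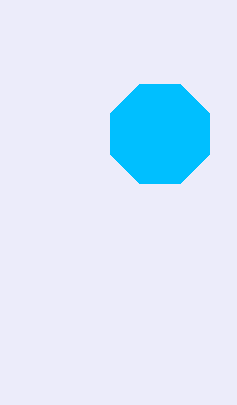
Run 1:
x = 160, y = 134, r = 54, c = 'deepskyblue'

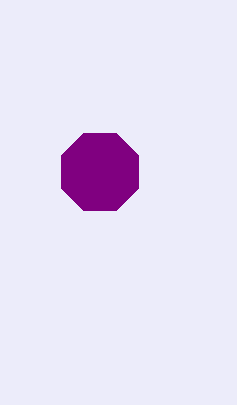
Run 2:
x = 100; y = 172; r = 42; c = 'purple'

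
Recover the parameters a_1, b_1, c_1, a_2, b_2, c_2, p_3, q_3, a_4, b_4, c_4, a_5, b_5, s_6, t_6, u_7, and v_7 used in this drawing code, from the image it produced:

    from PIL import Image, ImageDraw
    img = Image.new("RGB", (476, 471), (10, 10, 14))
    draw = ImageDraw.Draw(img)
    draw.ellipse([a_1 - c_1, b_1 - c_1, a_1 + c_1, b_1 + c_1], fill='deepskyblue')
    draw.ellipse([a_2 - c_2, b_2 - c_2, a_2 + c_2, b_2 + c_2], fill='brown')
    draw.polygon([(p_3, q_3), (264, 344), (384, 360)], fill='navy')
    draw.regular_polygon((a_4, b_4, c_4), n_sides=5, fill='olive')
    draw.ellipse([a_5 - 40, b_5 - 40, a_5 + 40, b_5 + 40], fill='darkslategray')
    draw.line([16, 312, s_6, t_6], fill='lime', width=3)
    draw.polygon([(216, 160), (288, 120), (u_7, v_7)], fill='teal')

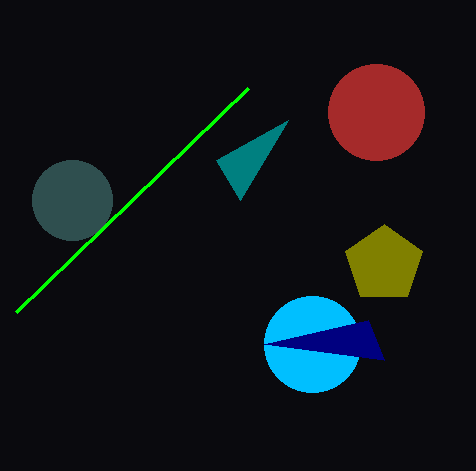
a_1 = 312, b_1 = 344, c_1 = 48, a_2 = 376, b_2 = 112, c_2 = 48, p_3 = 368, q_3 = 320, a_4 = 384, b_4 = 264, c_4 = 40, a_5 = 72, b_5 = 200, s_6 = 248, t_6 = 88, u_7 = 240, v_7 = 200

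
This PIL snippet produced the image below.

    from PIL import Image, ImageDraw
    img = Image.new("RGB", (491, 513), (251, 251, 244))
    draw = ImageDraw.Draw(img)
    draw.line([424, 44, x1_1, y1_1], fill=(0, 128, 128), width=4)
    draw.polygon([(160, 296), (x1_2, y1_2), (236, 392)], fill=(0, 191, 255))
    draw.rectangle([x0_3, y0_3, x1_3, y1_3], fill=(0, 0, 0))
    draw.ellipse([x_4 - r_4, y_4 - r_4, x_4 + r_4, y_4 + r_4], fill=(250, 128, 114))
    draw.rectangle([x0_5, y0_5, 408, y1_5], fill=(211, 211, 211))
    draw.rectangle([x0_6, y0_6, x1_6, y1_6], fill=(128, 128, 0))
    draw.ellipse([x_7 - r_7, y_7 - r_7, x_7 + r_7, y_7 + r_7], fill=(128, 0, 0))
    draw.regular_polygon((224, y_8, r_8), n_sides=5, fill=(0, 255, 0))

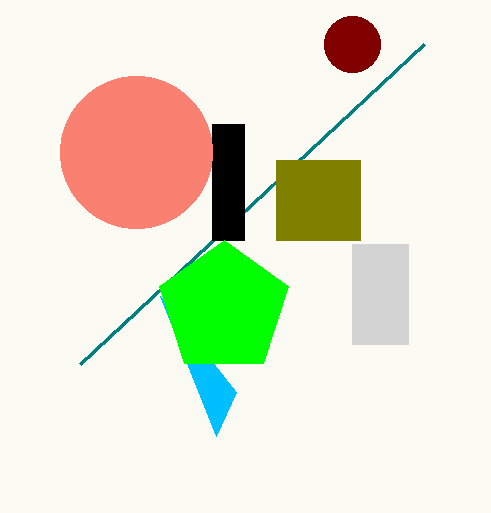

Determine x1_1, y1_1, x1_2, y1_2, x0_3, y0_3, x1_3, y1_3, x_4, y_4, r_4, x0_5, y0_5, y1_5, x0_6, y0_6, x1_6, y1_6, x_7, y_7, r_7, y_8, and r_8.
x1_1 = 80
y1_1 = 364
x1_2 = 216
y1_2 = 436
x0_3 = 212
y0_3 = 124
x1_3 = 244
y1_3 = 240
x_4 = 136
y_4 = 152
r_4 = 76
x0_5 = 352
y0_5 = 244
y1_5 = 344
x0_6 = 276
y0_6 = 160
x1_6 = 360
y1_6 = 240
x_7 = 352
y_7 = 44
r_7 = 28
y_8 = 308
r_8 = 68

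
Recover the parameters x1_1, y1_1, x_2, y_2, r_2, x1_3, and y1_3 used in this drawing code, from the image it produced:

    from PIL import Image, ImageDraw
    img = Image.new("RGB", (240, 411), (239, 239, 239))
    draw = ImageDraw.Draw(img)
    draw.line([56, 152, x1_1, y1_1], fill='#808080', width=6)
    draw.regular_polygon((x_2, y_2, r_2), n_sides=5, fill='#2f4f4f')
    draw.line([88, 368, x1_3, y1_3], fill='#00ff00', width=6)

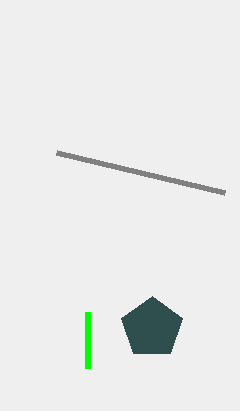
x1_1 = 224
y1_1 = 192
x_2 = 152
y_2 = 328
r_2 = 32
x1_3 = 88
y1_3 = 312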